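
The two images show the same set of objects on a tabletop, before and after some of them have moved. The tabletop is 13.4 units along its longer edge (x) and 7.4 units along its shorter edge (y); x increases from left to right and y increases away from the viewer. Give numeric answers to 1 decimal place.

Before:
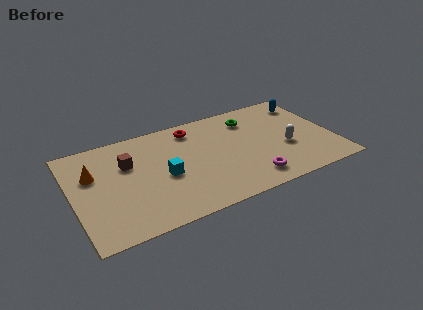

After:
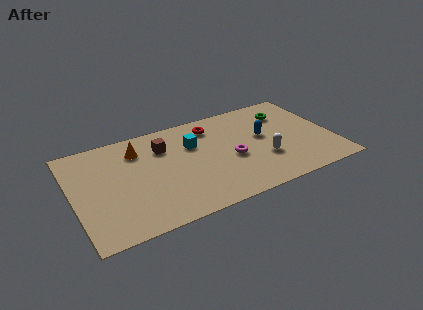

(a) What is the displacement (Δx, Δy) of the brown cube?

(1.9, 0.5)

The brown cube started near (2.9, 4.9) and ended near (4.8, 5.4).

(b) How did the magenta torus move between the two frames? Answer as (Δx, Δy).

(-0.7, 1.9)

The magenta torus was at about (8.8, 1.3) and moved to about (8.1, 3.2).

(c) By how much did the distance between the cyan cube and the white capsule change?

-2.1

The distance was about 6.3 in the first image and 4.2 in the second, so they moved 2.1 units closer together.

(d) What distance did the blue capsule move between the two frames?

3.2

From (12.5, 6.0) to (9.9, 4.2), the blue capsule covered √(2.6² + 1.8²) ≈ 3.2 units.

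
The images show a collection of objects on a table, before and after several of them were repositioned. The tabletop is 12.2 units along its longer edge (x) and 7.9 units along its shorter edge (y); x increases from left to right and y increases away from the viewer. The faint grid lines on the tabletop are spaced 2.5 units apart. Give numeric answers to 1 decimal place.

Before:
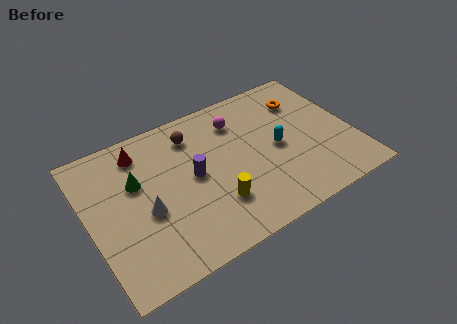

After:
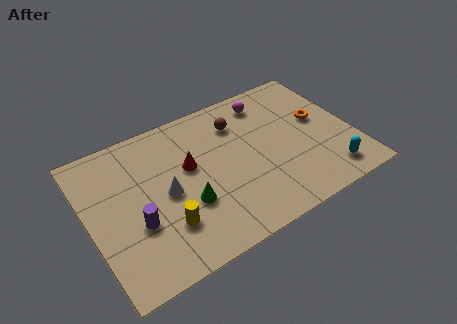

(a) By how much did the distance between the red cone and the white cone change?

-1.7

Before: roughly 3.2 units apart; after: 1.5. That's 1.7 units closer together.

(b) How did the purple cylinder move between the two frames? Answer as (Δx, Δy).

(-2.8, -1.2)

From the two frames, the purple cylinder sits at roughly (4.8, 4.1) before and (2.0, 2.9) after.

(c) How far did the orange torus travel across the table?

1.5

The orange torus was near (10.3, 5.9) before and (10.8, 4.5) after, so it travelled √(0.5² + 1.4²) ≈ 1.5 units.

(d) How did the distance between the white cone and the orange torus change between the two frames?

-0.9

Before: roughly 8.2 units apart; after: 7.3. That's 0.9 units closer together.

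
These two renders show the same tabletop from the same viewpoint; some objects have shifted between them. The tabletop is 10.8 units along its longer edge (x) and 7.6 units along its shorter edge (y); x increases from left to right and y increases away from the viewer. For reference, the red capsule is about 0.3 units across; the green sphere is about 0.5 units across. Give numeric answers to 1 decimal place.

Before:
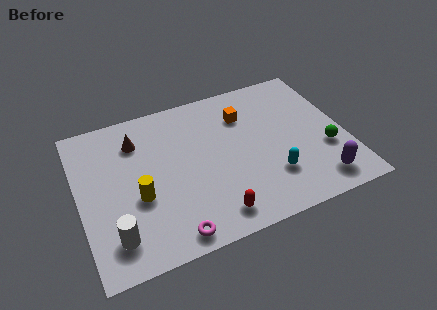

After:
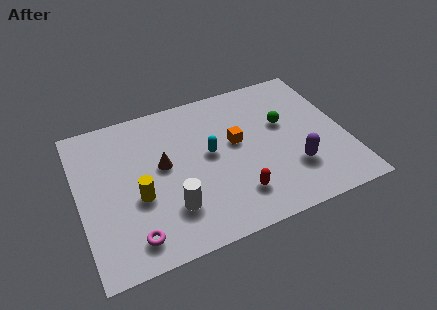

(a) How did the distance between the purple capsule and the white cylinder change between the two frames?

-3.2

They were about 8.2 units apart before and 5.0 after — 3.2 units closer together.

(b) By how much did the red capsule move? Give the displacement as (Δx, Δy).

(1.0, 0.6)

The red capsule was at about (5.1, 1.1) and moved to about (6.1, 1.7).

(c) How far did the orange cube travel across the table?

1.4

The orange cube was near (6.9, 5.6) before and (6.4, 4.3) after, so it travelled √(0.5² + 1.3²) ≈ 1.4 units.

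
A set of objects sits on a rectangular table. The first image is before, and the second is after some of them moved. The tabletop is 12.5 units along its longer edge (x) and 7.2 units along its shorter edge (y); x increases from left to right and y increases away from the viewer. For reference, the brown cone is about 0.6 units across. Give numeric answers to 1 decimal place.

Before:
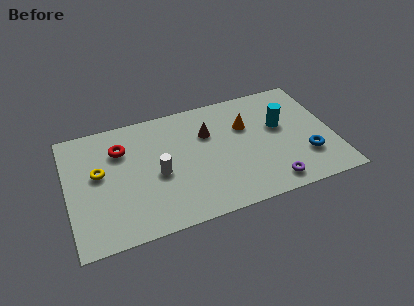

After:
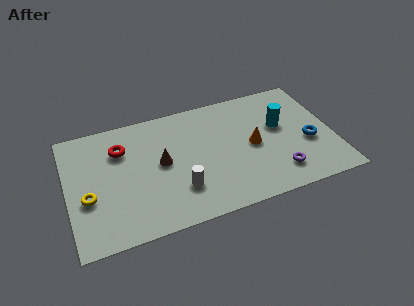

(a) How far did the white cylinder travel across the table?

1.5

The white cylinder was near (4.2, 3.2) before and (5.1, 2.0) after, so it travelled √(0.9² + 1.2²) ≈ 1.5 units.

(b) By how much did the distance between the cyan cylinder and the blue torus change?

-0.6

They were about 2.4 units apart before and 1.8 after — 0.6 units closer together.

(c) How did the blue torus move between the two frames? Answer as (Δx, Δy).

(0.2, 0.8)

The blue torus was at about (11.1, 2.1) and moved to about (11.3, 2.9).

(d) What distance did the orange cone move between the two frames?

1.3

The orange cone was near (8.5, 4.8) before and (8.7, 3.5) after, so it travelled √(0.2² + 1.3²) ≈ 1.3 units.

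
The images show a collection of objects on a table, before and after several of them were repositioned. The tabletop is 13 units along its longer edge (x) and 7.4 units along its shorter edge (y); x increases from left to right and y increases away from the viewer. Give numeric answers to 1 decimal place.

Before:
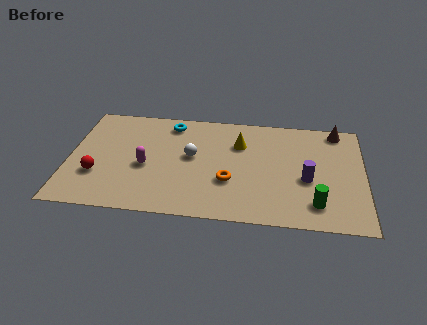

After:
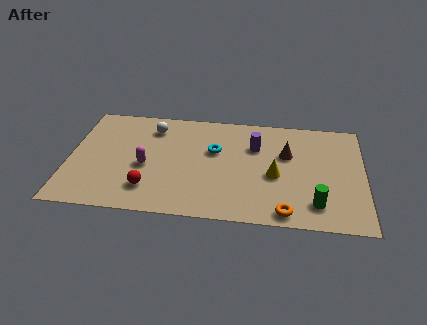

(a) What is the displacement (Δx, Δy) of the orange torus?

(2.5, -1.8)

From the two frames, the orange torus sits at roughly (7.1, 2.6) before and (9.6, 0.8) after.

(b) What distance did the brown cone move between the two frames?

2.9

The brown cone was near (11.8, 6.6) before and (9.6, 4.7) after, so it travelled √(2.2² + 1.9²) ≈ 2.9 units.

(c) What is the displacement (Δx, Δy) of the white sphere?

(-1.8, 1.8)

From the two frames, the white sphere sits at roughly (5.4, 4.1) before and (3.6, 5.9) after.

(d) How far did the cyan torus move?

2.6

From (4.4, 6.3) to (6.4, 4.6), the cyan torus covered √(2.0² + 1.7²) ≈ 2.6 units.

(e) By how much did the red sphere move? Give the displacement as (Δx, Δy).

(2.3, -0.7)

The red sphere was at about (1.3, 2.4) and moved to about (3.6, 1.7).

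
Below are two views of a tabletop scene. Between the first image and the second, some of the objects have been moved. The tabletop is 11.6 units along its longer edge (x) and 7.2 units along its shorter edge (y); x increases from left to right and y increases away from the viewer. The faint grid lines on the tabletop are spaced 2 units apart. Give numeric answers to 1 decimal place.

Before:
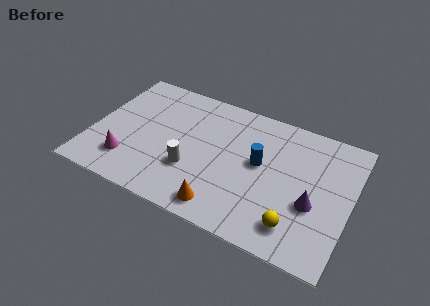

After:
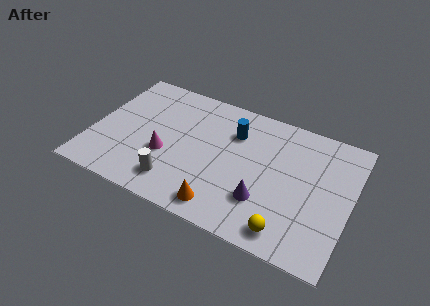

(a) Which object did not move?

the orange cone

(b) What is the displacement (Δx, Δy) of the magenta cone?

(1.6, 1.0)

From the two frames, the magenta cone sits at roughly (1.8, 1.7) before and (3.4, 2.7) after.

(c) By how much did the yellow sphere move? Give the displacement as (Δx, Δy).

(-0.3, -0.4)

The yellow sphere started near (9.4, 1.4) and ended near (9.1, 1.0).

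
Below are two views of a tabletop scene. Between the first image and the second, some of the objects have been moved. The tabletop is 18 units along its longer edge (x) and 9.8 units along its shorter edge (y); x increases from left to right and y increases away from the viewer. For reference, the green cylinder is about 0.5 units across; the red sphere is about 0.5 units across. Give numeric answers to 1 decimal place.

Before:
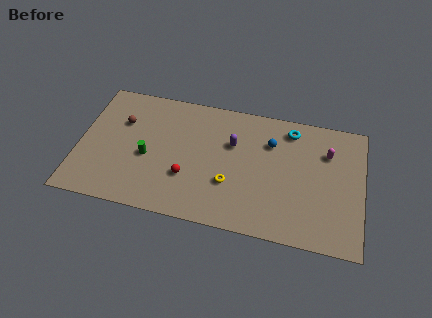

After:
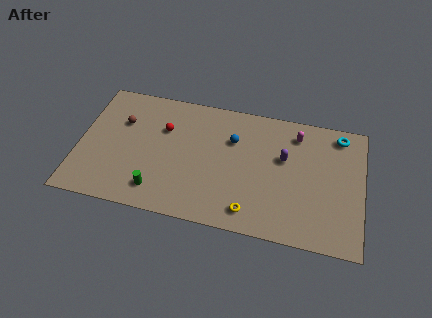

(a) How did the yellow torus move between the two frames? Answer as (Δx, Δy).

(1.4, -1.8)

From the two frames, the yellow torus sits at roughly (9.7, 3.3) before and (11.1, 1.5) after.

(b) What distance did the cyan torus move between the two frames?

3.1

From (13.3, 8.3) to (16.4, 8.5), the cyan torus covered √(3.1² + 0.2²) ≈ 3.1 units.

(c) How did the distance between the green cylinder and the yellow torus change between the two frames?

+0.5

The distance was about 5.4 in the first image and 5.9 in the second, so they moved 0.5 units further apart.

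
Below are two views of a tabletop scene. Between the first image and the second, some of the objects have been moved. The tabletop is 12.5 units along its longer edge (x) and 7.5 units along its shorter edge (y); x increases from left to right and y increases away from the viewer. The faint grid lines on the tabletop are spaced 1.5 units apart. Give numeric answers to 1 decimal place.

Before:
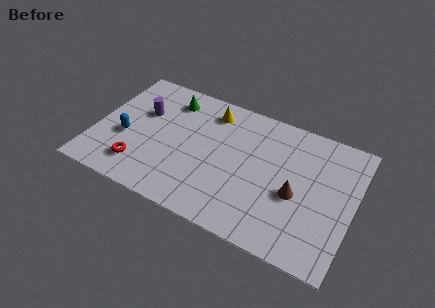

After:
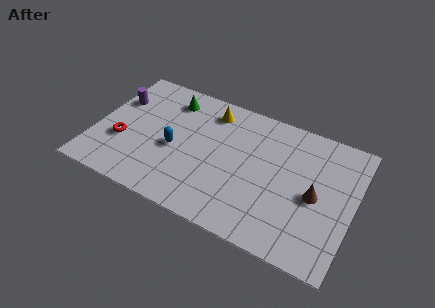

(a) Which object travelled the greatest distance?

the blue capsule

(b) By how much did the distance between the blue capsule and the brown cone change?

-1.5

They were about 8.3 units apart before and 6.8 after — 1.5 units closer together.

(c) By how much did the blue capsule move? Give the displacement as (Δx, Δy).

(2.4, 0.3)

The blue capsule was at about (1.5, 3.0) and moved to about (3.9, 3.3).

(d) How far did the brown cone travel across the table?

0.9

The brown cone moved from about (9.8, 3.2) to (10.7, 3.5), a distance of √(0.9² + 0.3²) ≈ 0.9.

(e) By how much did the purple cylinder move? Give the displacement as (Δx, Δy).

(-1.3, 0.3)

The purple cylinder was at about (2.1, 4.8) and moved to about (0.8, 5.1).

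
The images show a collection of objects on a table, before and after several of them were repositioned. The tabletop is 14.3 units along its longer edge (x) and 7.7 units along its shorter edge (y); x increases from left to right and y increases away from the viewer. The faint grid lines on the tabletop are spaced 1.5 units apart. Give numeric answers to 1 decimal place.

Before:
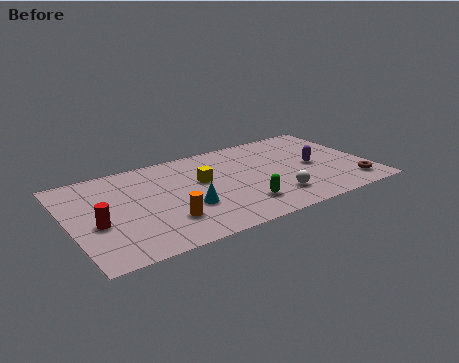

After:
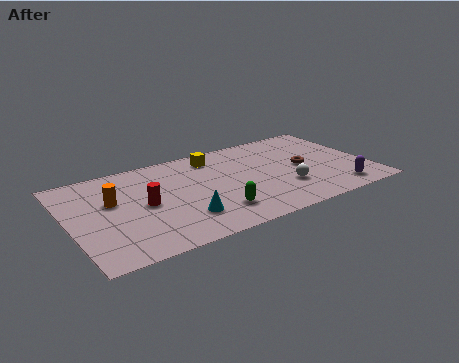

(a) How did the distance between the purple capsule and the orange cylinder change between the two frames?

+3.4

They were about 7.6 units apart before and 11.0 after — 3.4 units further apart.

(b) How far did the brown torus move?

3.1

The brown torus moved from about (13.2, 1.4) to (11.2, 3.8), a distance of √(2.0² + 2.4²) ≈ 3.1.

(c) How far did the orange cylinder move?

3.4

The orange cylinder was near (4.3, 2.1) before and (2.1, 4.7) after, so it travelled √(2.2² + 2.6²) ≈ 3.4 units.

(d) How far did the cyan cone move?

0.8

The cyan cone was near (5.4, 2.7) before and (5.1, 2.0) after, so it travelled √(0.3² + 0.7²) ≈ 0.8 units.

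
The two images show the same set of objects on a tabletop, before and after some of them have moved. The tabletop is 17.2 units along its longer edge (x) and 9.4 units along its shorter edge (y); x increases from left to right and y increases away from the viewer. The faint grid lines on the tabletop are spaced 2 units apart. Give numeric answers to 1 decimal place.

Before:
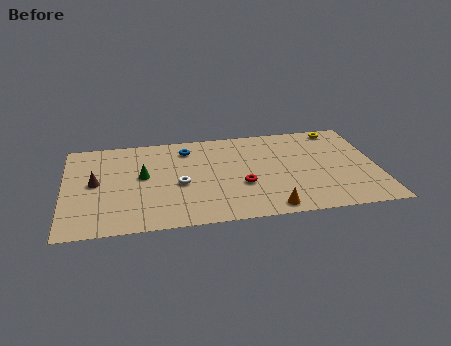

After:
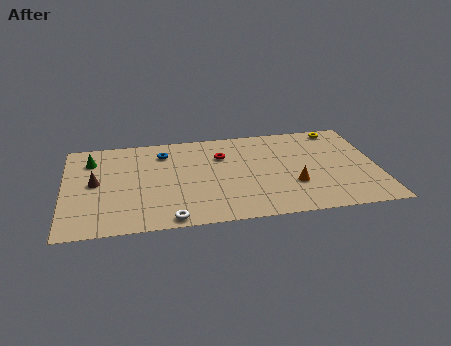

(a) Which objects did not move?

the yellow torus and the brown cone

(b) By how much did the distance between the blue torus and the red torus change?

-1.7

They were about 5.0 units apart before and 3.3 after — 1.7 units closer together.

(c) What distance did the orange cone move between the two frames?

2.5

The orange cone was near (11.1, 1.0) before and (12.5, 3.1) after, so it travelled √(1.4² + 2.1²) ≈ 2.5 units.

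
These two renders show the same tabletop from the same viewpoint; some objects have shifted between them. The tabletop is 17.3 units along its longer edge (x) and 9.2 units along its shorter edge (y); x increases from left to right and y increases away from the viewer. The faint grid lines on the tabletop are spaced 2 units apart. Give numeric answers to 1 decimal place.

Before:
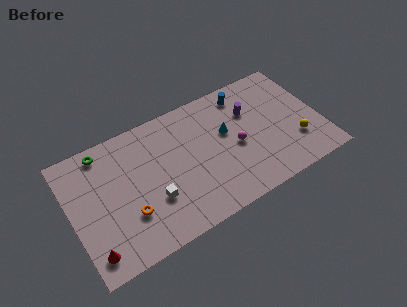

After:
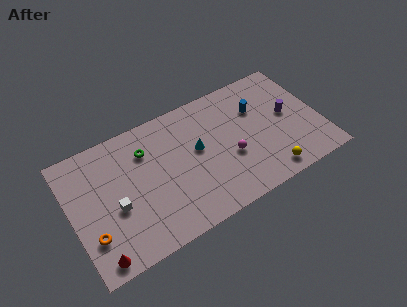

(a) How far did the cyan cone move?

2.1

From (10.9, 5.5) to (8.8, 5.2), the cyan cone covered √(2.1² + 0.3²) ≈ 2.1 units.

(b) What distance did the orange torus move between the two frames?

2.6

The orange torus was near (3.7, 2.9) before and (1.1, 2.6) after, so it travelled √(2.6² + 0.3²) ≈ 2.6 units.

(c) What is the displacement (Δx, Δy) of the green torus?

(2.8, -1.3)

From the two frames, the green torus sits at roughly (2.6, 8.1) before and (5.4, 6.8) after.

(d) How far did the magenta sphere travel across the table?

0.8

The magenta sphere moved from about (11.4, 4.2) to (10.9, 3.6), a distance of √(0.5² + 0.6²) ≈ 0.8.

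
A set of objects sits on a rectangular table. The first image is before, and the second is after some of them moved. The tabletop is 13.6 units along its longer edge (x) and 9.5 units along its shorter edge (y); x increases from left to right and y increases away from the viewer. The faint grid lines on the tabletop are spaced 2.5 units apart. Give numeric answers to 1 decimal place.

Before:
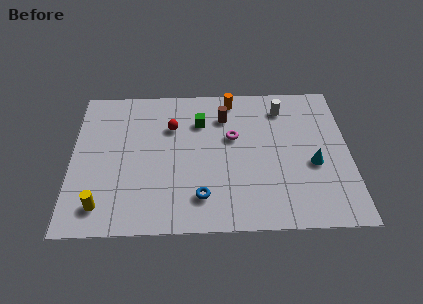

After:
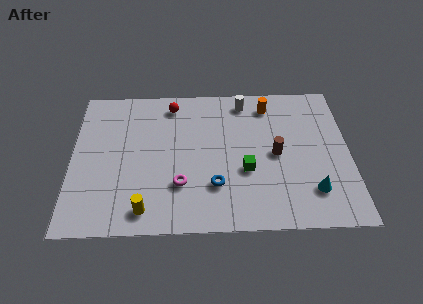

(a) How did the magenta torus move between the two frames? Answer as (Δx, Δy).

(-2.6, -3.0)

From the two frames, the magenta torus sits at roughly (7.9, 5.8) before and (5.3, 2.8) after.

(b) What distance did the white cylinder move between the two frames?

2.0

The white cylinder was near (10.4, 7.7) before and (8.5, 8.2) after, so it travelled √(1.9² + 0.5²) ≈ 2.0 units.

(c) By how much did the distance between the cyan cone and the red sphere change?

+1.6

Before: roughly 7.4 units apart; after: 9.0. That's 1.6 units further apart.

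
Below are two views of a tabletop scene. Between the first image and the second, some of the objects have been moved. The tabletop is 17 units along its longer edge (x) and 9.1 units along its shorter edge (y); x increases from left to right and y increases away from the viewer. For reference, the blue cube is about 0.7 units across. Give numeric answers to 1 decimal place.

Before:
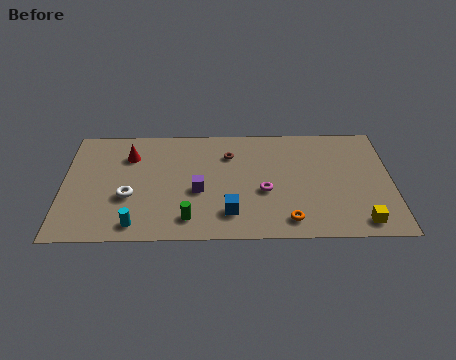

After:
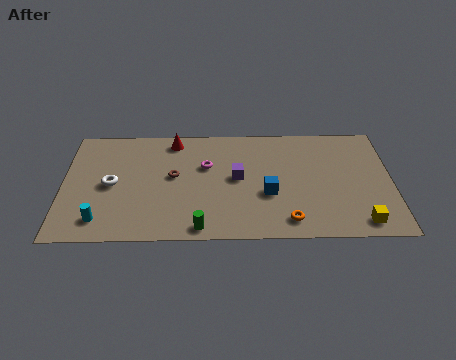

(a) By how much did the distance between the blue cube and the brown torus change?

+0.4

They were about 4.7 units apart before and 5.1 after — 0.4 units further apart.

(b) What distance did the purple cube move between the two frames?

2.2

From (7.0, 3.8) to (9.0, 4.8), the purple cube covered √(2.0² + 1.0²) ≈ 2.2 units.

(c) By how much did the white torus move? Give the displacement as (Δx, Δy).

(-0.9, 1.0)

The white torus was at about (3.4, 3.4) and moved to about (2.5, 4.4).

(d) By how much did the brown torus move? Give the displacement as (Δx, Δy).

(-2.9, -1.7)

From the two frames, the brown torus sits at roughly (8.6, 6.7) before and (5.7, 5.0) after.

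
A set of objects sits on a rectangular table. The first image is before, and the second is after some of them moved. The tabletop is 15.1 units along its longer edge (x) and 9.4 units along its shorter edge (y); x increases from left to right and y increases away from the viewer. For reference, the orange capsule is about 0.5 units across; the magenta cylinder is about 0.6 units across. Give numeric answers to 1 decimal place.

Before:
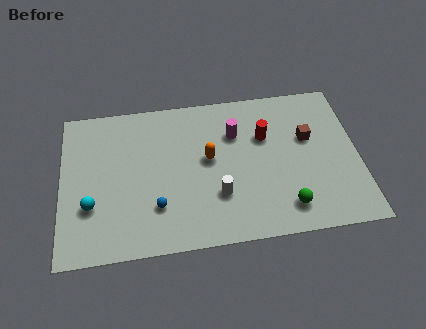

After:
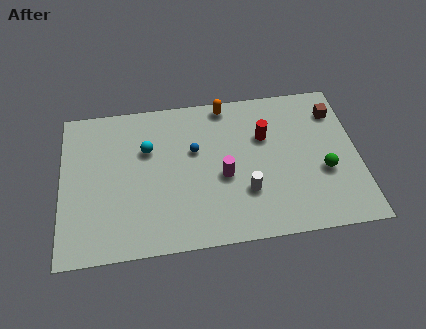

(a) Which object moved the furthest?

the cyan sphere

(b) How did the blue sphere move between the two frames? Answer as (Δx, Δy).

(2.0, 3.2)

The blue sphere started near (4.8, 2.6) and ended near (6.8, 5.8).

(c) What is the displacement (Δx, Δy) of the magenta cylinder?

(-0.7, -2.6)

The magenta cylinder started near (8.9, 6.6) and ended near (8.2, 4.0).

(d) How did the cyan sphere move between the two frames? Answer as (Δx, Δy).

(2.9, 3.1)

The cyan sphere started near (1.5, 3.1) and ended near (4.4, 6.2).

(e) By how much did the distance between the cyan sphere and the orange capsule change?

-1.7

They were about 6.4 units apart before and 4.7 after — 1.7 units closer together.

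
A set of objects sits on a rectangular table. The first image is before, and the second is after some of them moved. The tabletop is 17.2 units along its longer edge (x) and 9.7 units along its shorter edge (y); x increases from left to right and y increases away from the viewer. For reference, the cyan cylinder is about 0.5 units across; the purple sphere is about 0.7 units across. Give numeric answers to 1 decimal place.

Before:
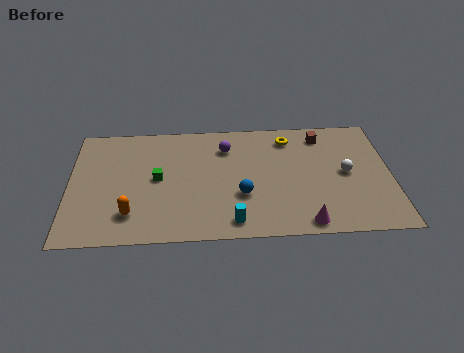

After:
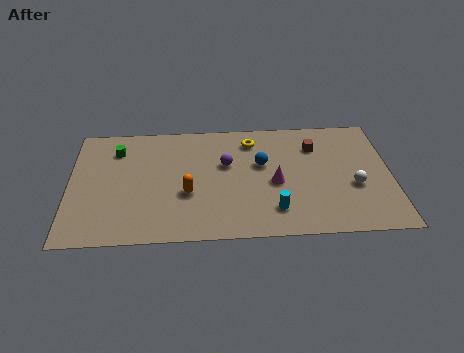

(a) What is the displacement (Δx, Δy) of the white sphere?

(0.4, -1.1)

The white sphere started near (14.8, 4.9) and ended near (15.2, 3.8).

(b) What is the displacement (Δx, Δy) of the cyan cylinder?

(2.2, 0.8)

The cyan cylinder was at about (8.7, 1.3) and moved to about (10.9, 2.1).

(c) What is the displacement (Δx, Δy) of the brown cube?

(-0.4, -0.9)

The brown cube started near (13.6, 8.1) and ended near (13.2, 7.2).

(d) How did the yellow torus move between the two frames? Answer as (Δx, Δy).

(-2.0, -0.1)

The yellow torus was at about (11.8, 8.0) and moved to about (9.8, 7.9).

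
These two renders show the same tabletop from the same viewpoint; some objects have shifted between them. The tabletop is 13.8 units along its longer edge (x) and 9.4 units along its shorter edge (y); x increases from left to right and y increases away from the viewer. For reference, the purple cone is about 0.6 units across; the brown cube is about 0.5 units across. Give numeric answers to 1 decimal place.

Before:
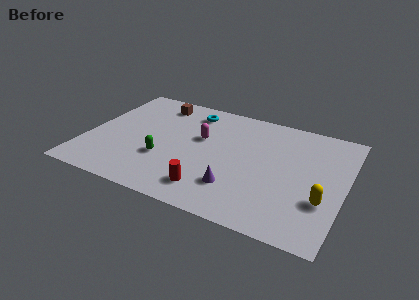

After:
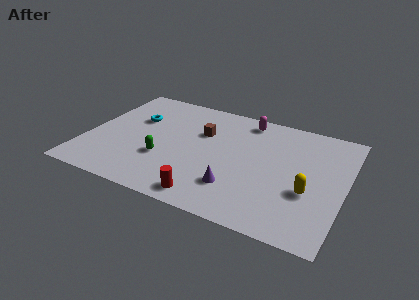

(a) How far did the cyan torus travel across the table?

3.3

The cyan torus was near (5.2, 7.8) before and (2.4, 6.1) after, so it travelled √(2.8² + 1.7²) ≈ 3.3 units.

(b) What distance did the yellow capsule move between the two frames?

0.9

From (12.8, 3.1) to (12.0, 3.5), the yellow capsule covered √(0.8² + 0.4²) ≈ 0.9 units.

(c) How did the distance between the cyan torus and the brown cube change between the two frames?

+1.7

The distance was about 1.9 in the first image and 3.6 in the second, so they moved 1.7 units further apart.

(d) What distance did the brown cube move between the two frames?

3.2

The brown cube was near (3.3, 7.9) before and (6.0, 6.2) after, so it travelled √(2.7² + 1.7²) ≈ 3.2 units.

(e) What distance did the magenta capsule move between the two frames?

3.3

From (6.0, 5.7) to (8.2, 8.2), the magenta capsule covered √(2.2² + 2.5²) ≈ 3.3 units.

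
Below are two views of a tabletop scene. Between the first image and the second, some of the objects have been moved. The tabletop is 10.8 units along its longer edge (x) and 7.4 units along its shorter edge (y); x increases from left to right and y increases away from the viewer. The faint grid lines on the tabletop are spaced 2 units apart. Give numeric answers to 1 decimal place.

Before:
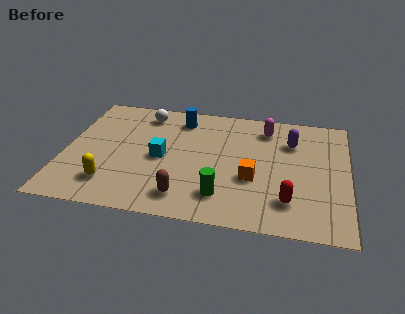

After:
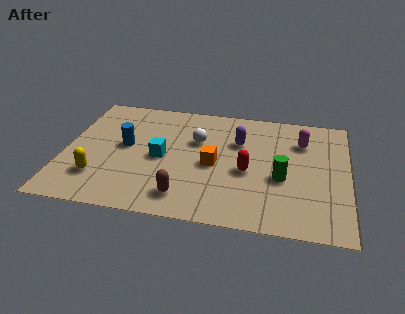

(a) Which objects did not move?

the cyan cube and the brown capsule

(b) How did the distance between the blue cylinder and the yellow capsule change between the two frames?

-2.8

Before: roughly 5.1 units apart; after: 2.3. That's 2.8 units closer together.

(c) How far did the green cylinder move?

2.6

The green cylinder moved from about (6.1, 1.6) to (8.3, 3.0), a distance of √(2.2² + 1.4²) ≈ 2.6.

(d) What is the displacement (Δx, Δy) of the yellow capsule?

(-0.5, 0.3)

The yellow capsule was at about (1.9, 1.6) and moved to about (1.4, 1.9).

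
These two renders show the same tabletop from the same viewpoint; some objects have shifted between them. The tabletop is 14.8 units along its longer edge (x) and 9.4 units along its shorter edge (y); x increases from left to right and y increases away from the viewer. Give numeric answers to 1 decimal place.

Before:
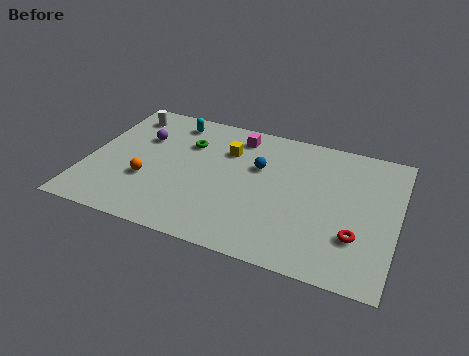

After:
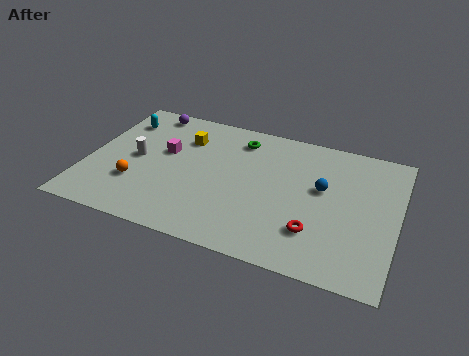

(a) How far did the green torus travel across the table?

2.6

The green torus moved from about (4.6, 6.6) to (7.0, 7.7), a distance of √(2.4² + 1.1²) ≈ 2.6.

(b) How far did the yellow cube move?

2.1

The yellow cube moved from about (6.5, 6.7) to (4.4, 6.9), a distance of √(2.1² + 0.2²) ≈ 2.1.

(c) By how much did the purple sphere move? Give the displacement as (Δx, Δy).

(0.0, 2.1)

From the two frames, the purple sphere sits at roughly (2.4, 6.3) before and (2.4, 8.4) after.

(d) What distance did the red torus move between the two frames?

1.9

From (13.0, 2.8) to (11.1, 2.5), the red torus covered √(1.9² + 0.3²) ≈ 1.9 units.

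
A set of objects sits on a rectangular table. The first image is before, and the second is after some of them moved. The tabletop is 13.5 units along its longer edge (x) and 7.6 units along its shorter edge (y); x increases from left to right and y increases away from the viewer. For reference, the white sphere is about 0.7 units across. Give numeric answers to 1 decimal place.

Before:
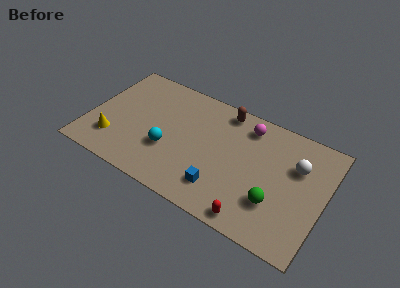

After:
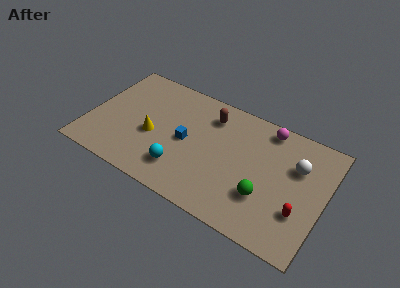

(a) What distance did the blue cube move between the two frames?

3.0

From (7.9, 1.7) to (5.6, 3.7), the blue cube covered √(2.3² + 2.0²) ≈ 3.0 units.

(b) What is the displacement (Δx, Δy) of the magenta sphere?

(1.1, 0.4)

From the two frames, the magenta sphere sits at roughly (8.8, 6.3) before and (9.9, 6.7) after.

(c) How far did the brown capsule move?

1.0

From (7.4, 6.7) to (6.7, 6.0), the brown capsule covered √(0.7² + 0.7²) ≈ 1.0 units.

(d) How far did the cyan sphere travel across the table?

1.3

From (4.7, 2.7) to (5.6, 1.8), the cyan sphere covered √(0.9² + 0.9²) ≈ 1.3 units.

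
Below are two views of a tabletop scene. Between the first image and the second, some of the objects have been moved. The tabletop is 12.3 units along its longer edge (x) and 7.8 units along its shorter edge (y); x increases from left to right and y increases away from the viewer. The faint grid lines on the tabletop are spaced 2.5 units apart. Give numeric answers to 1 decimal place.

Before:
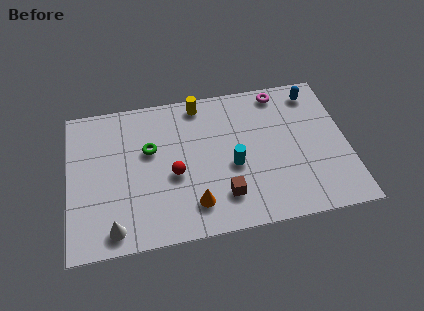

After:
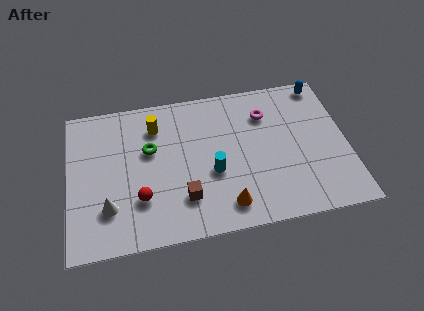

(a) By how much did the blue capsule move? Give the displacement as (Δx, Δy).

(0.4, 0.4)

From the two frames, the blue capsule sits at roughly (11.0, 6.6) before and (11.4, 7.0) after.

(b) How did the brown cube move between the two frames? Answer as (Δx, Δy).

(-1.7, 0.2)

The brown cube started near (6.7, 1.8) and ended near (5.0, 2.0).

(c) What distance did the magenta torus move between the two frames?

1.3

The magenta torus was near (9.5, 6.9) before and (8.8, 5.8) after, so it travelled √(0.7² + 1.1²) ≈ 1.3 units.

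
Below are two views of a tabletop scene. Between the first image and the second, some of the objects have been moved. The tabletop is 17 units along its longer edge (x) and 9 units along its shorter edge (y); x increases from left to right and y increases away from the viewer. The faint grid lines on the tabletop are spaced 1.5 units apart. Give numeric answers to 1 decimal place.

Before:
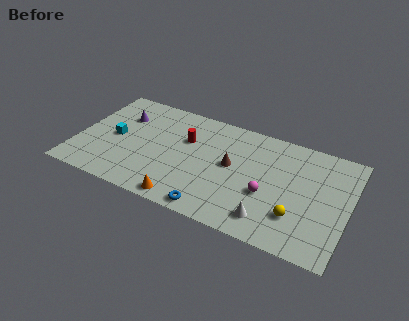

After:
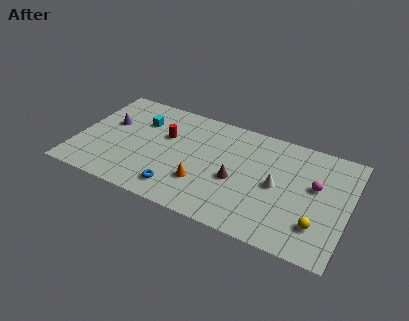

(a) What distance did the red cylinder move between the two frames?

1.3

The red cylinder moved from about (6.7, 5.9) to (5.4, 5.7), a distance of √(1.3² + 0.2²) ≈ 1.3.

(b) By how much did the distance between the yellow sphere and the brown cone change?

+0.5

Before: roughly 4.9 units apart; after: 5.4. That's 0.5 units further apart.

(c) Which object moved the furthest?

the magenta sphere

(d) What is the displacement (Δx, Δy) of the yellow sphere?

(1.3, -0.2)

From the two frames, the yellow sphere sits at roughly (14.0, 2.5) before and (15.3, 2.3) after.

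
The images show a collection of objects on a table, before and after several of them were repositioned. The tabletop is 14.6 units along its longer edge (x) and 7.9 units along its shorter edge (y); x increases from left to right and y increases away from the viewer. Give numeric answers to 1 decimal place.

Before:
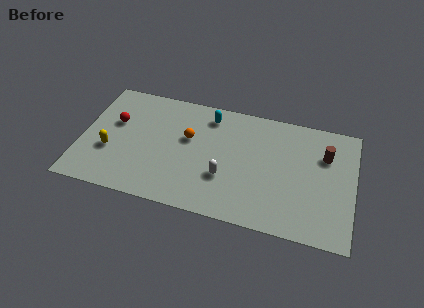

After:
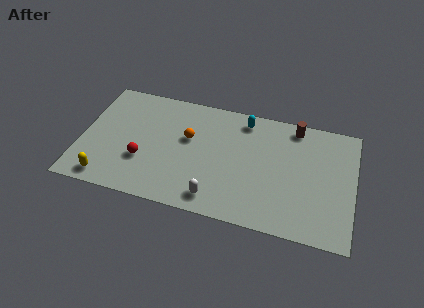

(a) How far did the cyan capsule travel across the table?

1.9

From (6.7, 6.6) to (8.6, 6.8), the cyan capsule covered √(1.9² + 0.2²) ≈ 1.9 units.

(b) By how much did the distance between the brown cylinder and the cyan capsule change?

-3.7

The distance was about 6.4 in the first image and 2.7 in the second, so they moved 3.7 units closer together.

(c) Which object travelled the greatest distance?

the red sphere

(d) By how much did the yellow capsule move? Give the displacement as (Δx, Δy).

(0.0, -1.9)

The yellow capsule started near (1.6, 2.9) and ended near (1.6, 1.0).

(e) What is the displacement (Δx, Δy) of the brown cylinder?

(-1.7, 1.5)

From the two frames, the brown cylinder sits at roughly (13.0, 5.5) before and (11.3, 7.0) after.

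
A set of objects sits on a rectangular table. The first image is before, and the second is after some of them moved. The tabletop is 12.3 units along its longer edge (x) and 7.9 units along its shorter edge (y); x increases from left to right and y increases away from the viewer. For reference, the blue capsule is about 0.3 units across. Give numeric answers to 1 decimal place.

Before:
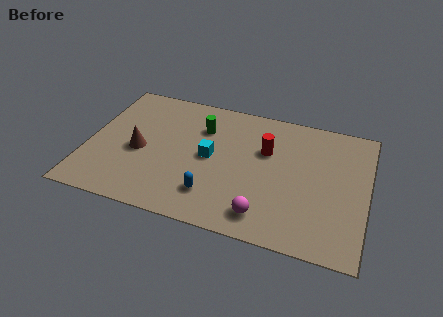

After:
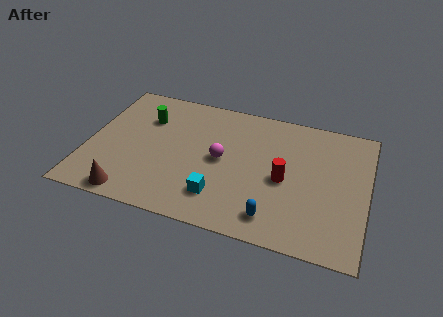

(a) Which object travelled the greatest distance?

the magenta sphere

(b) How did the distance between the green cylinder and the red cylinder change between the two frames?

+3.6

The distance was about 3.0 in the first image and 6.6 in the second, so they moved 3.6 units further apart.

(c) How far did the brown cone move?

2.7

The brown cone moved from about (2.3, 3.5) to (2.2, 0.8), a distance of √(0.1² + 2.7²) ≈ 2.7.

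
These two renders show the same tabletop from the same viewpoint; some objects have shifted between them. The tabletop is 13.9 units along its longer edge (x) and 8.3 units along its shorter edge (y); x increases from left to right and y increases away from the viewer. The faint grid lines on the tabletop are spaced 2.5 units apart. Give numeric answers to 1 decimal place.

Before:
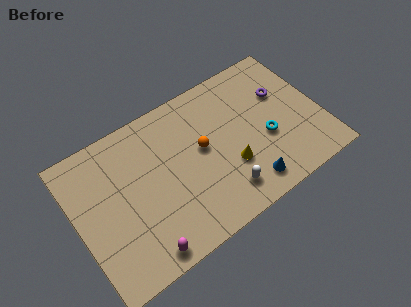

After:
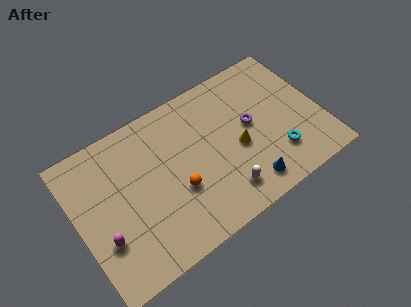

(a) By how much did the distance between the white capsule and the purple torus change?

-2.0

Before: roughly 5.6 units apart; after: 3.6. That's 2.0 units closer together.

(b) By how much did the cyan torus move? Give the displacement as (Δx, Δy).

(0.4, -1.2)

The cyan torus started near (10.7, 3.3) and ended near (11.1, 2.1).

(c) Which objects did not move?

the blue cone and the white capsule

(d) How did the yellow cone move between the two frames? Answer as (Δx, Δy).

(0.6, 0.8)

From the two frames, the yellow cone sits at roughly (8.5, 2.8) before and (9.1, 3.6) after.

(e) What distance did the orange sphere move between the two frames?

2.3

The orange sphere moved from about (7.2, 4.6) to (5.5, 3.1), a distance of √(1.7² + 1.5²) ≈ 2.3.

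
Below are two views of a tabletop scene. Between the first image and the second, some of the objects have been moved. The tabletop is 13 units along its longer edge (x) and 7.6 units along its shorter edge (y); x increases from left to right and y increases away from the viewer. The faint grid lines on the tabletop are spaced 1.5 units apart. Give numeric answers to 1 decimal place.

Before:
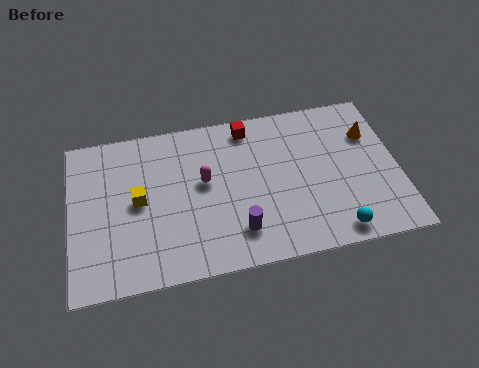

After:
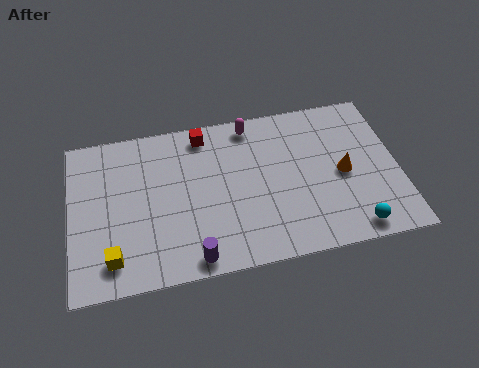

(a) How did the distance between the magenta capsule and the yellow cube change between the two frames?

+5.2

The distance was about 2.6 in the first image and 7.8 in the second, so they moved 5.2 units further apart.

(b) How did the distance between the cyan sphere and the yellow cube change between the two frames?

+1.2

They were about 8.2 units apart before and 9.4 after — 1.2 units further apart.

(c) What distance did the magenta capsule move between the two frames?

3.1

The magenta capsule was near (5.3, 4.3) before and (7.3, 6.7) after, so it travelled √(2.0² + 2.4²) ≈ 3.1 units.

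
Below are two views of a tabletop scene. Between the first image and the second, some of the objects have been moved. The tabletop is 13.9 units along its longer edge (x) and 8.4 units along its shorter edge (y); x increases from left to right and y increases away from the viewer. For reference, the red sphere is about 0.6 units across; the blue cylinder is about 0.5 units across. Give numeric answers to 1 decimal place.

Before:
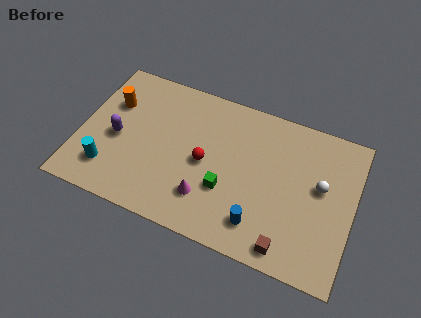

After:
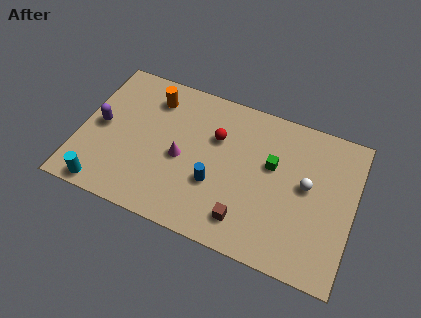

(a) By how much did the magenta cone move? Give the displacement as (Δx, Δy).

(-1.5, 1.7)

The magenta cone was at about (6.7, 2.1) and moved to about (5.2, 3.8).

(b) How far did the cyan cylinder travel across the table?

1.1

The cyan cylinder was near (1.7, 1.9) before and (1.6, 0.8) after, so it travelled √(0.1² + 1.1²) ≈ 1.1 units.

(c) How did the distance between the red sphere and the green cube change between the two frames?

+1.3

They were about 1.6 units apart before and 2.9 after — 1.3 units further apart.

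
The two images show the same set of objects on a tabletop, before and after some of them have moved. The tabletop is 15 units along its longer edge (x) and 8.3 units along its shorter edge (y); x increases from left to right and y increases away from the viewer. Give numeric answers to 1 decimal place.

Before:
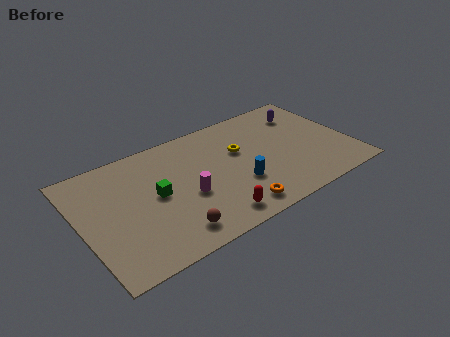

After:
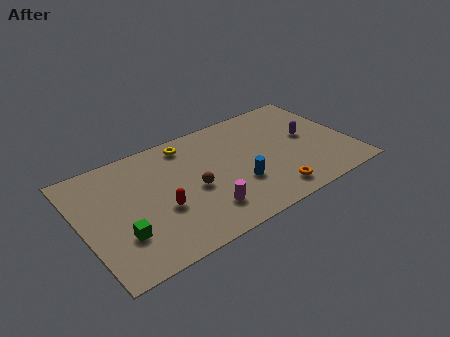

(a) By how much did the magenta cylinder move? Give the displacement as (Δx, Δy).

(0.7, -1.5)

The magenta cylinder started near (5.7, 3.4) and ended near (6.4, 1.9).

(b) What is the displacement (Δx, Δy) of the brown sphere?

(1.6, 2.3)

From the two frames, the brown sphere sits at roughly (4.5, 1.4) before and (6.1, 3.7) after.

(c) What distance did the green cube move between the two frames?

2.8

The green cube moved from about (4.1, 4.3) to (1.9, 2.5), a distance of √(2.2² + 1.8²) ≈ 2.8.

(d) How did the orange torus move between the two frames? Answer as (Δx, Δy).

(2.1, 0.1)

The orange torus was at about (8.0, 1.2) and moved to about (10.1, 1.3).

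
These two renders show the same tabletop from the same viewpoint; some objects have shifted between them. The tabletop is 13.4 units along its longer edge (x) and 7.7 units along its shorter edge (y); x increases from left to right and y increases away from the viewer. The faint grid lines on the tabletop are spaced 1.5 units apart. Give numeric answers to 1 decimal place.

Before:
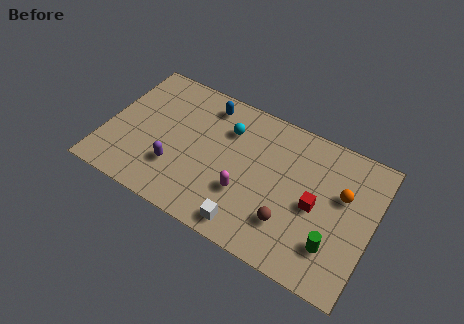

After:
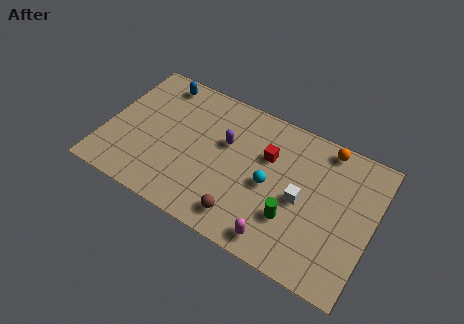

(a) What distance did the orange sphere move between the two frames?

2.4

The orange sphere moved from about (11.8, 4.8) to (10.7, 6.9), a distance of √(1.1² + 2.1²) ≈ 2.4.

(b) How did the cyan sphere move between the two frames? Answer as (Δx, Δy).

(2.4, -2.0)

The cyan sphere started near (5.9, 5.6) and ended near (8.3, 3.6).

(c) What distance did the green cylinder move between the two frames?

2.1

From (11.7, 2.0) to (9.6, 2.4), the green cylinder covered √(2.1² + 0.4²) ≈ 2.1 units.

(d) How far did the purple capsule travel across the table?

3.3

The purple capsule moved from about (3.7, 2.3) to (5.9, 4.8), a distance of √(2.2² + 2.5²) ≈ 3.3.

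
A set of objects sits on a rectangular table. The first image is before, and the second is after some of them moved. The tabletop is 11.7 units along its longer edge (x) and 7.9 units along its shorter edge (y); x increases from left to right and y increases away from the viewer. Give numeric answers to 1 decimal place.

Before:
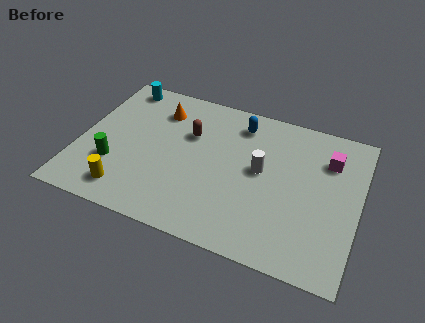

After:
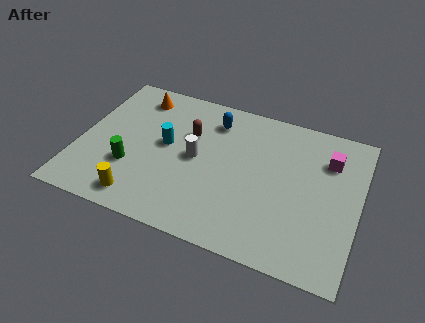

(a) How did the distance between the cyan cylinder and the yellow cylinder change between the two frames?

-2.5

They were about 5.8 units apart before and 3.3 after — 2.5 units closer together.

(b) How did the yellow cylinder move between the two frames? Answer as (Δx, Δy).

(0.6, -0.2)

The yellow cylinder started near (2.3, 1.3) and ended near (2.9, 1.1).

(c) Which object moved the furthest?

the cyan cylinder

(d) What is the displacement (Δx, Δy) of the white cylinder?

(-2.7, -0.3)

The white cylinder started near (7.6, 4.3) and ended near (4.9, 4.0).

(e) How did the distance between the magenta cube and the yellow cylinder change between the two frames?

-0.4

Before: roughly 9.2 units apart; after: 8.8. That's 0.4 units closer together.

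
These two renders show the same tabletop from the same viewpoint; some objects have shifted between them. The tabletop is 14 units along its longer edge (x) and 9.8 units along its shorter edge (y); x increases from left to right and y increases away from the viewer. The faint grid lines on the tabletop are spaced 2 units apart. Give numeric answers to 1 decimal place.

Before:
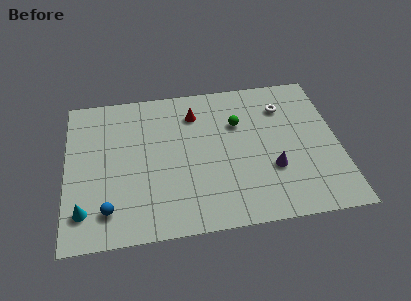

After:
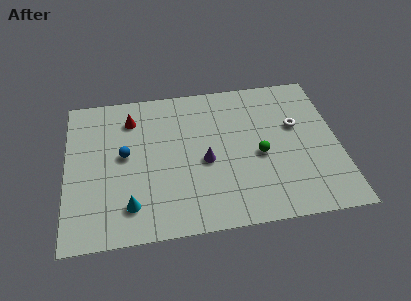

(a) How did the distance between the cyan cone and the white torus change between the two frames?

-2.1

They were about 11.7 units apart before and 9.6 after — 2.1 units closer together.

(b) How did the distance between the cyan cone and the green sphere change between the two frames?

-2.1

The distance was about 9.2 in the first image and 7.1 in the second, so they moved 2.1 units closer together.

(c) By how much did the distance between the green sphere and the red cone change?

+4.9

Before: roughly 2.4 units apart; after: 7.3. That's 4.9 units further apart.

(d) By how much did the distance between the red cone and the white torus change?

+4.1

Before: roughly 4.6 units apart; after: 8.7. That's 4.1 units further apart.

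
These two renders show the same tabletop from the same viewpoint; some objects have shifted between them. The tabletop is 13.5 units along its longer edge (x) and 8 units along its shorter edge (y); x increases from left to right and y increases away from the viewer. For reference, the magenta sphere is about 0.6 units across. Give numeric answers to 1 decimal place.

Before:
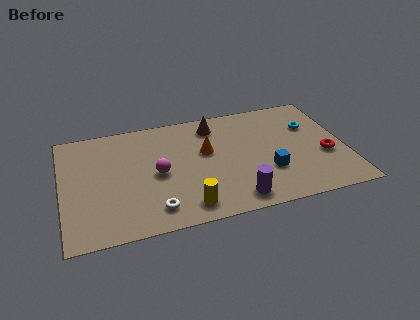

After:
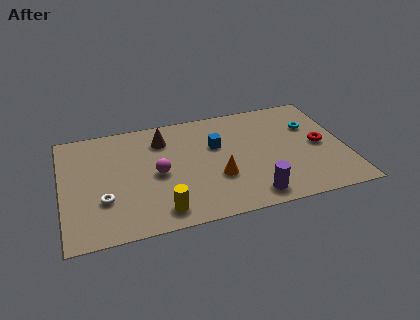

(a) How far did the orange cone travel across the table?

2.0

From (6.9, 4.8) to (7.3, 2.8), the orange cone covered √(0.4² + 2.0²) ≈ 2.0 units.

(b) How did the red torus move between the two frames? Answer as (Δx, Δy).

(-0.2, 0.8)

From the two frames, the red torus sits at roughly (12.5, 3.1) before and (12.3, 3.9) after.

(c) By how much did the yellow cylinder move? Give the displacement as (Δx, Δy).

(-1.2, 0.0)

From the two frames, the yellow cylinder sits at roughly (5.7, 1.2) before and (4.5, 1.2) after.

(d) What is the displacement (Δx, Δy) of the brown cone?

(-2.5, -0.4)

The brown cone started near (7.4, 6.6) and ended near (4.9, 6.2).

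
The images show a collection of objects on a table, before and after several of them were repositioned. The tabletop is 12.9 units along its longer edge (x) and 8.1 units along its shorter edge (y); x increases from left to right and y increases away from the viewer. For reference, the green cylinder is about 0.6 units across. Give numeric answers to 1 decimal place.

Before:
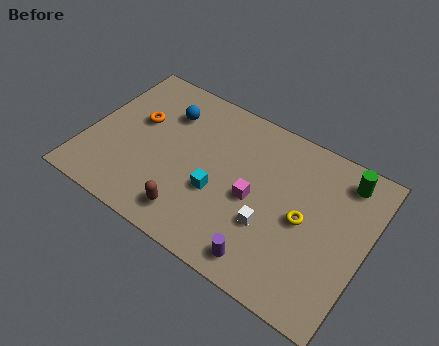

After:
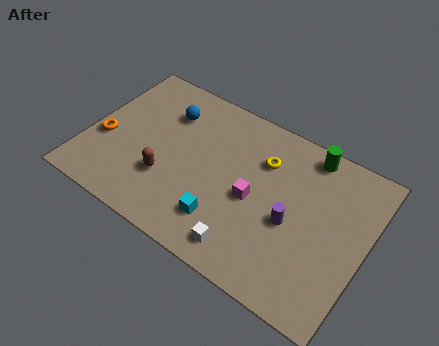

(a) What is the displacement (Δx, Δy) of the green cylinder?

(-1.7, 0.4)

The green cylinder was at about (11.5, 6.8) and moved to about (9.8, 7.2).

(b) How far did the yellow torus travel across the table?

2.9

The yellow torus moved from about (10.1, 3.9) to (7.9, 5.8), a distance of √(2.2² + 1.9²) ≈ 2.9.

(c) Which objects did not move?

the magenta cube and the blue sphere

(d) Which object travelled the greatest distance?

the yellow torus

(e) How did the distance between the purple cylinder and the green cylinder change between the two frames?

-2.6

They were about 6.3 units apart before and 3.7 after — 2.6 units closer together.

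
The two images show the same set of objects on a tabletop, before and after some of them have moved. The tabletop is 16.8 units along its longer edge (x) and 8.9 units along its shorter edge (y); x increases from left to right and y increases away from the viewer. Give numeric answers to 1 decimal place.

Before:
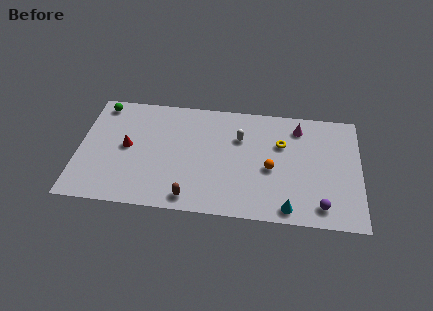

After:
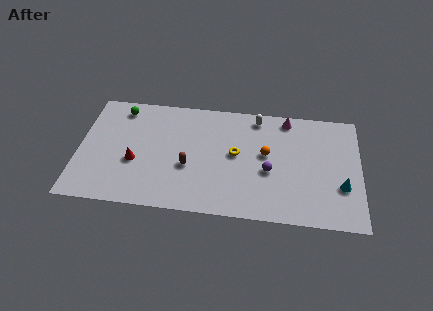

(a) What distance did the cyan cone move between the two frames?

3.7

The cyan cone was near (12.6, 1.0) before and (15.7, 3.0) after, so it travelled √(3.1² + 2.0²) ≈ 3.7 units.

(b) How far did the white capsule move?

2.0

From (9.6, 6.1) to (10.6, 7.8), the white capsule covered √(1.0² + 1.7²) ≈ 2.0 units.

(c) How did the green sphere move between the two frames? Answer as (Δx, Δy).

(1.2, -0.2)

From the two frames, the green sphere sits at roughly (1.2, 7.8) before and (2.4, 7.6) after.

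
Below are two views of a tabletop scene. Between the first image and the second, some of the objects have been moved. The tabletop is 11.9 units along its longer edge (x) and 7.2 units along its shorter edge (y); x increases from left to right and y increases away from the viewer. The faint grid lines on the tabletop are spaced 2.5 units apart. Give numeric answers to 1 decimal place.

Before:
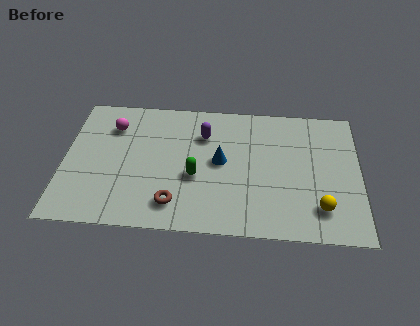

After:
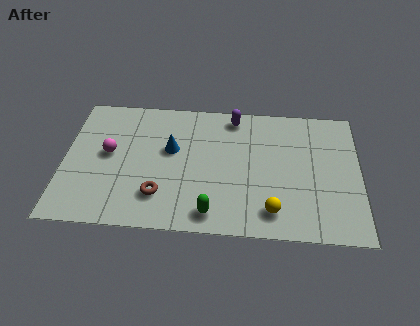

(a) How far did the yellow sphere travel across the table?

1.9

From (10.3, 1.6) to (8.4, 1.3), the yellow sphere covered √(1.9² + 0.3²) ≈ 1.9 units.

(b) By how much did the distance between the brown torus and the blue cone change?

-0.5

They were about 3.0 units apart before and 2.5 after — 0.5 units closer together.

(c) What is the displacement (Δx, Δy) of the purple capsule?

(1.2, 1.1)

The purple capsule was at about (5.6, 5.2) and moved to about (6.8, 6.3).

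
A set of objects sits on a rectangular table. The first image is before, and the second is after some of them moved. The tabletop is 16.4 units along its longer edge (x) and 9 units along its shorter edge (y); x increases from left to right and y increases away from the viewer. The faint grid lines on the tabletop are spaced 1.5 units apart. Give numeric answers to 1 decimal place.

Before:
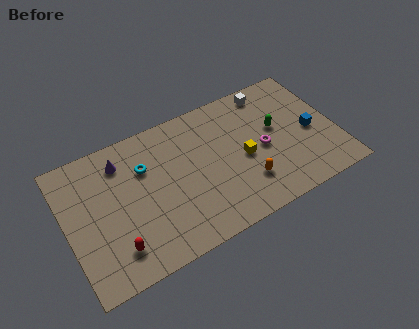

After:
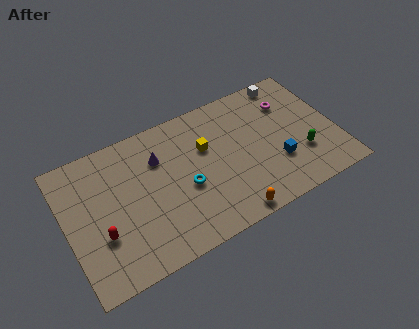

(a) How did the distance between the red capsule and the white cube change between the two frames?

+1.3

They were about 11.9 units apart before and 13.2 after — 1.3 units further apart.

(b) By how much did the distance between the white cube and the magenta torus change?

-2.3

The distance was about 3.8 in the first image and 1.5 in the second, so they moved 2.3 units closer together.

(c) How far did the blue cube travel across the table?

2.6

The blue cube was near (14.9, 4.1) before and (12.6, 2.9) after, so it travelled √(2.3² + 1.2²) ≈ 2.6 units.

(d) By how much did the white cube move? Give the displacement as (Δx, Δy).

(1.2, 0.2)

The white cube started near (12.9, 7.9) and ended near (14.1, 8.1).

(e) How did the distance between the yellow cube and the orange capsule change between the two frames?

+3.3

The distance was about 1.7 in the first image and 5.0 in the second, so they moved 3.3 units further apart.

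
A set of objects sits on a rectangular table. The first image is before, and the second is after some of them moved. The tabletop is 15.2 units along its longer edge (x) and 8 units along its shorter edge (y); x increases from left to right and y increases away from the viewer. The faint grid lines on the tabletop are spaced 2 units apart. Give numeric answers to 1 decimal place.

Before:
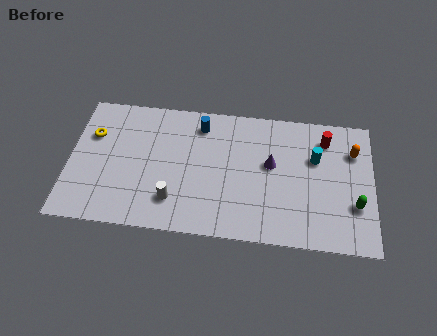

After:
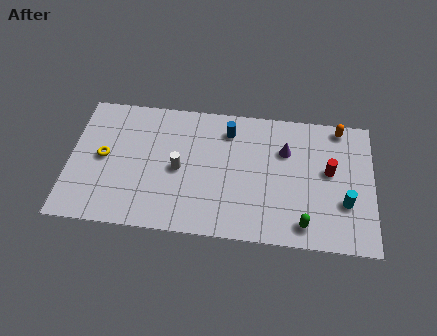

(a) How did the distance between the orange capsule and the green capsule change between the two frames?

+3.0

Before: roughly 3.2 units apart; after: 6.2. That's 3.0 units further apart.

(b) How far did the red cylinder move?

1.9

The red cylinder was near (12.8, 6.4) before and (13.0, 4.5) after, so it travelled √(0.2² + 1.9²) ≈ 1.9 units.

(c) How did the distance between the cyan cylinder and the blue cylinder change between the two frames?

+1.0

The distance was about 6.0 in the first image and 7.0 in the second, so they moved 1.0 units further apart.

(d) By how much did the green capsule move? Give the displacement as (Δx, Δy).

(-2.5, -1.4)

The green capsule started near (14.3, 2.6) and ended near (11.8, 1.2).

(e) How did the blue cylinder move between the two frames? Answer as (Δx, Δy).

(1.4, -0.2)

The blue cylinder started near (6.5, 6.6) and ended near (7.9, 6.4).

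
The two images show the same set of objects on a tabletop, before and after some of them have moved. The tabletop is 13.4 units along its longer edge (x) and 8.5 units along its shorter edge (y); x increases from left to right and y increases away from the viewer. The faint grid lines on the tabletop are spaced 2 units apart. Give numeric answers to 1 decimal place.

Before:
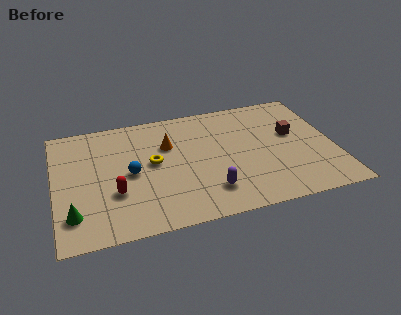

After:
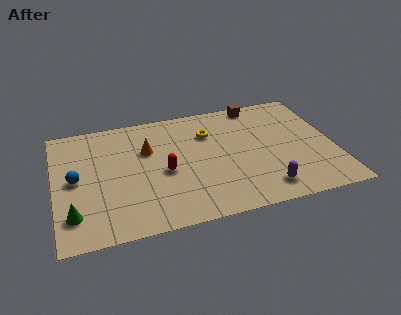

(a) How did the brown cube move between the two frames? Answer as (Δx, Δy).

(-1.5, 2.7)

The brown cube was at about (11.5, 5.0) and moved to about (10.0, 7.7).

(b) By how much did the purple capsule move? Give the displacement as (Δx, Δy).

(2.6, -0.5)

The purple capsule was at about (7.2, 1.9) and moved to about (9.8, 1.4).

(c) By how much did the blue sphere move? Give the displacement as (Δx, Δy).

(-2.6, 0.2)

From the two frames, the blue sphere sits at roughly (3.6, 4.1) before and (1.0, 4.3) after.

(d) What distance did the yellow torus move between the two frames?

3.2

The yellow torus moved from about (4.7, 4.6) to (7.5, 6.1), a distance of √(2.8² + 1.5²) ≈ 3.2.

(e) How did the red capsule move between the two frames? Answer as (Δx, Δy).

(2.4, 0.9)

The red capsule was at about (2.8, 2.9) and moved to about (5.2, 3.8).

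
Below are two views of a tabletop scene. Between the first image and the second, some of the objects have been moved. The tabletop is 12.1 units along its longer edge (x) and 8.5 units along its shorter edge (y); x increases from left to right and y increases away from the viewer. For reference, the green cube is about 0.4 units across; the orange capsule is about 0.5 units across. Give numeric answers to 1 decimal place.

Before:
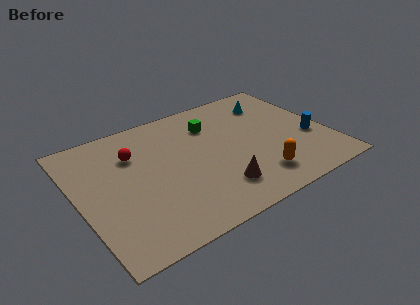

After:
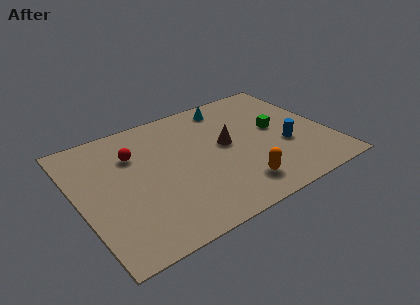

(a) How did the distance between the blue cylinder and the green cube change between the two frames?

-4.0

They were about 5.4 units apart before and 1.4 after — 4.0 units closer together.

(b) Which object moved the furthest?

the green cube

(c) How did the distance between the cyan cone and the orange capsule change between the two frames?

+0.5

The distance was about 5.2 in the first image and 5.7 in the second, so they moved 0.5 units further apart.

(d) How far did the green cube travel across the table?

3.4

The green cube moved from about (6.8, 6.3) to (9.7, 4.6), a distance of √(2.9² + 1.7²) ≈ 3.4.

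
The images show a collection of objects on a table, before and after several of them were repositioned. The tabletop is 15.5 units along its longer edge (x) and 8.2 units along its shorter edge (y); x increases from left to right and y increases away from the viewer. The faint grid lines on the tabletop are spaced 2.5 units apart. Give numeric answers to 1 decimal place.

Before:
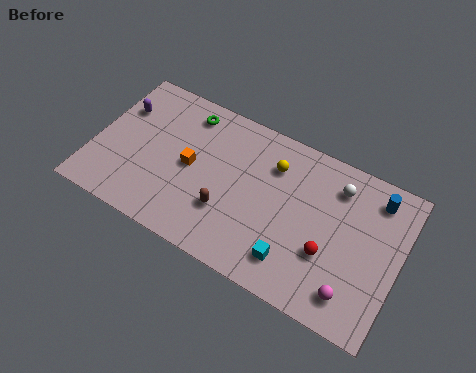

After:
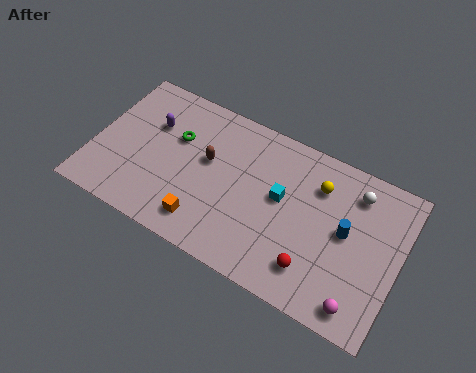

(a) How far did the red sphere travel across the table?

1.3

The red sphere moved from about (12.1, 2.9) to (11.5, 1.8), a distance of √(0.6² + 1.1²) ≈ 1.3.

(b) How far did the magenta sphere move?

0.6

The magenta sphere moved from about (13.5, 1.5) to (13.9, 1.1), a distance of √(0.4² + 0.4²) ≈ 0.6.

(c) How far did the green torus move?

1.6

From (4.3, 6.9) to (4.0, 5.3), the green torus covered √(0.3² + 1.6²) ≈ 1.6 units.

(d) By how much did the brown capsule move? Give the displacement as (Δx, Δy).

(-1.3, 2.2)

The brown capsule was at about (7.0, 2.6) and moved to about (5.7, 4.8).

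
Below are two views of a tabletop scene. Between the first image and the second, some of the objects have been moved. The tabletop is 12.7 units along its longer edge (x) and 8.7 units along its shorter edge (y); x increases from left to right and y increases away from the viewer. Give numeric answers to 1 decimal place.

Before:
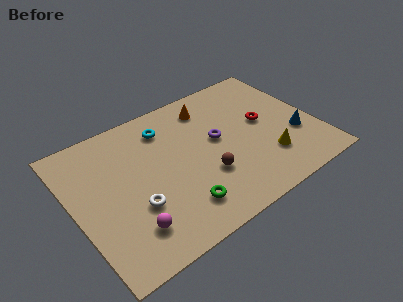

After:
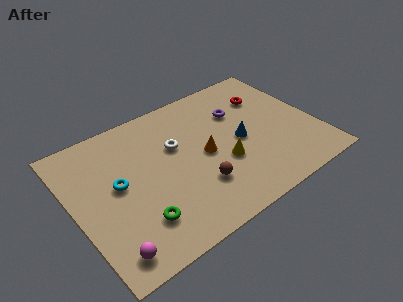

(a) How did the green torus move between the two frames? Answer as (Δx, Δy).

(-2.1, 0.3)

The green torus started near (5.0, 1.8) and ended near (2.9, 2.1).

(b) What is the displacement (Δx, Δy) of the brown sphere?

(-0.5, -0.4)

The brown sphere was at about (6.6, 2.9) and moved to about (6.1, 2.5).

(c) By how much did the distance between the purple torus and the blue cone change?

-2.4

The distance was about 4.3 in the first image and 1.9 in the second, so they moved 2.4 units closer together.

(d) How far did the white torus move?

3.6

From (2.9, 3.0) to (5.5, 5.5), the white torus covered √(2.6² + 2.5²) ≈ 3.6 units.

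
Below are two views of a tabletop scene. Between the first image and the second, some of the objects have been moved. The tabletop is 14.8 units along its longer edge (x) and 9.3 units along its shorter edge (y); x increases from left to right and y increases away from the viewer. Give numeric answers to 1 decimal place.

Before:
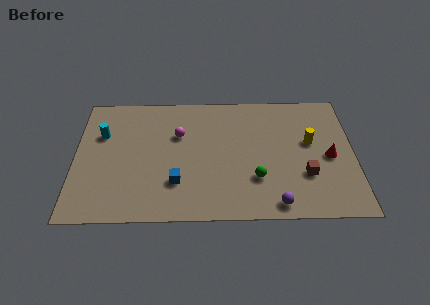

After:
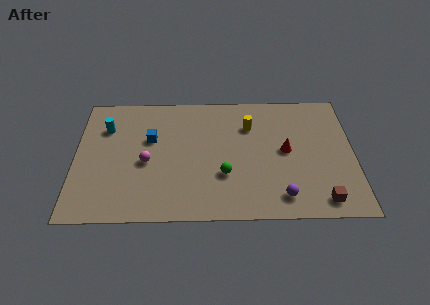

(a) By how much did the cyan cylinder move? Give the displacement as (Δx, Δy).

(0.2, 0.5)

From the two frames, the cyan cylinder sits at roughly (1.4, 6.2) before and (1.6, 6.7) after.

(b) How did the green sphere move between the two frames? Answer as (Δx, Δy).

(-1.7, 0.3)

The green sphere was at about (9.6, 2.8) and moved to about (7.9, 3.1).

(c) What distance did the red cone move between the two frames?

2.4

From (13.5, 4.3) to (11.2, 4.8), the red cone covered √(2.3² + 0.5²) ≈ 2.4 units.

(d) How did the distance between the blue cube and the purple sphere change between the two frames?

+2.7

Before: roughly 5.4 units apart; after: 8.1. That's 2.7 units further apart.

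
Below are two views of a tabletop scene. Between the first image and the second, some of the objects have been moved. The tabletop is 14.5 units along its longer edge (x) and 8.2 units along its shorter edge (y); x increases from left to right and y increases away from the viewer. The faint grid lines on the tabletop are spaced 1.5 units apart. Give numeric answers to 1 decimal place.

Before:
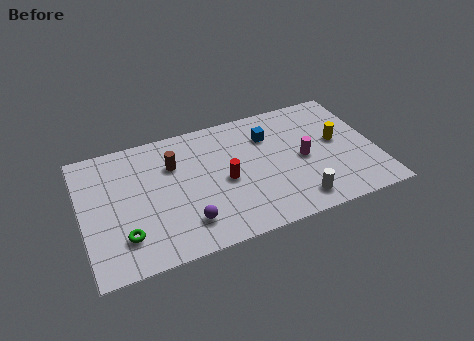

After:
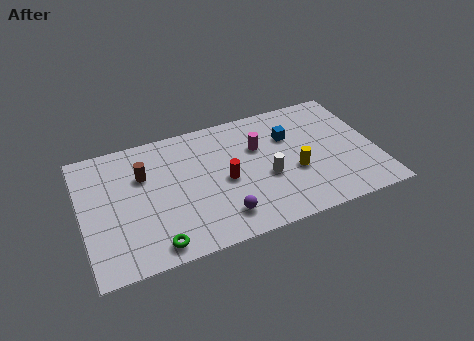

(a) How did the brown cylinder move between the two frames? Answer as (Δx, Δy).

(-1.5, -0.2)

The brown cylinder was at about (4.6, 5.7) and moved to about (3.1, 5.5).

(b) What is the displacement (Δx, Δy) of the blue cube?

(1.0, -0.4)

The blue cube was at about (9.4, 6.0) and moved to about (10.4, 5.6).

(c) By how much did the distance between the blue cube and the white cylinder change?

-2.1

They were about 4.8 units apart before and 2.7 after — 2.1 units closer together.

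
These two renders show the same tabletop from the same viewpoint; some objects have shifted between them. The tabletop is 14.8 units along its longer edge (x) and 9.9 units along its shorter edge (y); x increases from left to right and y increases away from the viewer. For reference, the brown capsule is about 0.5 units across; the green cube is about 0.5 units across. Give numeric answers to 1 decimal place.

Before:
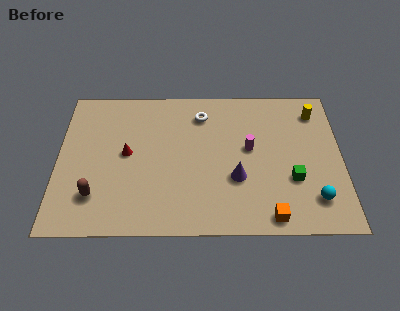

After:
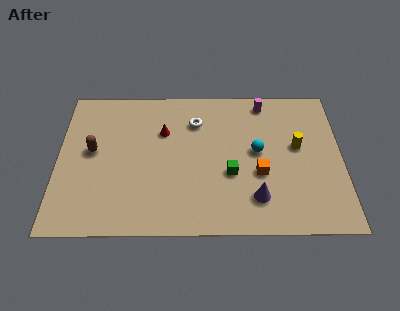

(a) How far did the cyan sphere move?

4.3

The cyan sphere moved from about (13.3, 2.1) to (10.4, 5.3), a distance of √(2.9² + 3.2²) ≈ 4.3.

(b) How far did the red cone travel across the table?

2.4

From (3.6, 5.2) to (5.5, 6.7), the red cone covered √(1.9² + 1.5²) ≈ 2.4 units.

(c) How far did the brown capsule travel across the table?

3.0

The brown capsule moved from about (2.0, 2.4) to (1.8, 5.4), a distance of √(0.2² + 3.0²) ≈ 3.0.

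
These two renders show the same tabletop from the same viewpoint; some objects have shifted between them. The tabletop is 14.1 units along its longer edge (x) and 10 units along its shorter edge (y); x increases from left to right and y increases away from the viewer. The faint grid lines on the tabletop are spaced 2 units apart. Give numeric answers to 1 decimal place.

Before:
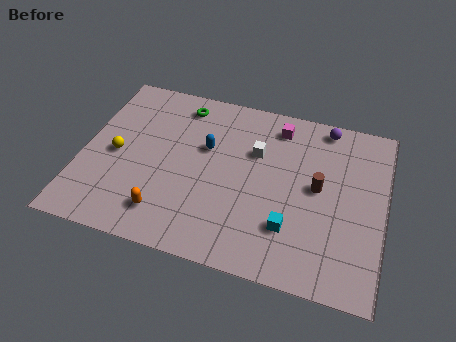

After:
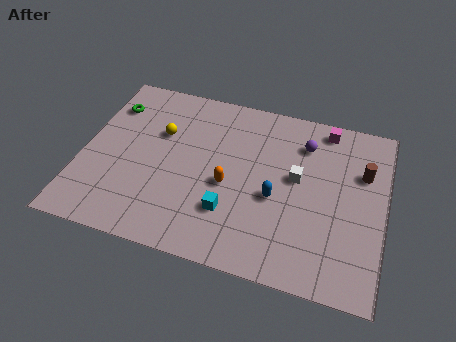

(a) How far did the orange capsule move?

3.6

From (4.2, 1.9) to (6.9, 4.3), the orange capsule covered √(2.7² + 2.4²) ≈ 3.6 units.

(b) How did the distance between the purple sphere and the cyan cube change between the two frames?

-0.6

They were about 6.4 units apart before and 5.8 after — 0.6 units closer together.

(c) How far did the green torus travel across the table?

3.4

The green torus was near (4.3, 8.5) before and (1.0, 7.6) after, so it travelled √(3.3² + 0.9²) ≈ 3.4 units.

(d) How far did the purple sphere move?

1.6

The purple sphere moved from about (11.1, 9.0) to (10.2, 7.7), a distance of √(0.9² + 1.3²) ≈ 1.6.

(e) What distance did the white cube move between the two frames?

2.2

The white cube moved from about (8.0, 6.6) to (10.0, 5.6), a distance of √(2.0² + 1.0²) ≈ 2.2.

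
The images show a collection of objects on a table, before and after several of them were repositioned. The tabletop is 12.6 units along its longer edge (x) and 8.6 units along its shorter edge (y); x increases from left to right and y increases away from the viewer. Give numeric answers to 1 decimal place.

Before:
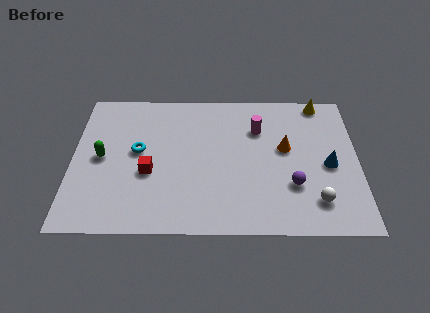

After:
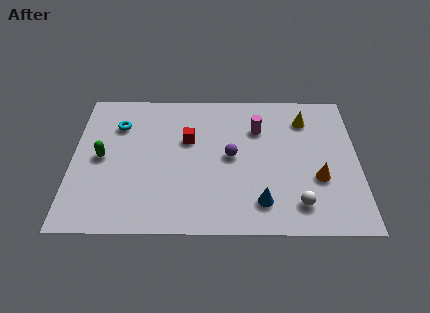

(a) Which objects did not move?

the green capsule and the magenta cylinder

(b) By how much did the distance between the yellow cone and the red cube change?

-3.4

They were about 8.8 units apart before and 5.4 after — 3.4 units closer together.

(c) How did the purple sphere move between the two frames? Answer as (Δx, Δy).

(-2.7, 1.7)

The purple sphere started near (9.7, 2.7) and ended near (7.0, 4.4).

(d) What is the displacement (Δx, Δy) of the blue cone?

(-3.0, -2.2)

The blue cone started near (11.3, 3.9) and ended near (8.3, 1.7).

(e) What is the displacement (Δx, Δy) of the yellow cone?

(-0.7, -1.1)

From the two frames, the yellow cone sits at roughly (11.0, 7.8) before and (10.3, 6.7) after.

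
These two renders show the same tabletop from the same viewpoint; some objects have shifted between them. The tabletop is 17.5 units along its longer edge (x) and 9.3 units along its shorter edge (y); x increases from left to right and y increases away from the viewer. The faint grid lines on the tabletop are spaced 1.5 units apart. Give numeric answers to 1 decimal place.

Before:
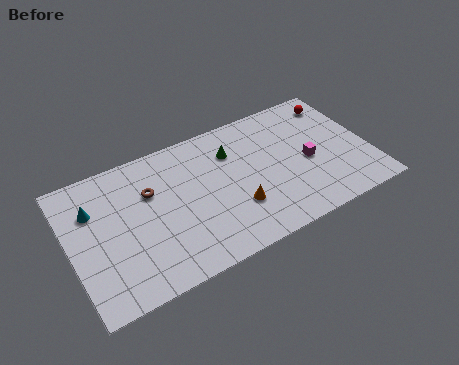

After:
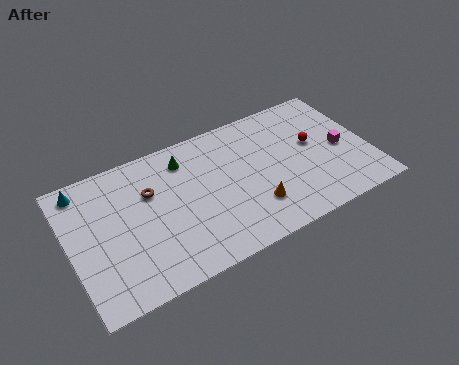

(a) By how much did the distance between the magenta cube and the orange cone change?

+1.1

The distance was about 4.7 in the first image and 5.8 in the second, so they moved 1.1 units further apart.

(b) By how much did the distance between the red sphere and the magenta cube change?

-2.4

The distance was about 4.2 in the first image and 1.8 in the second, so they moved 2.4 units closer together.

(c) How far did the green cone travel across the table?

2.8

The green cone moved from about (9.7, 6.8) to (7.0, 7.5), a distance of √(2.7² + 0.7²) ≈ 2.8.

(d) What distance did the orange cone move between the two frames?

1.1

The orange cone was near (9.4, 2.9) before and (10.4, 2.5) after, so it travelled √(1.0² + 0.4²) ≈ 1.1 units.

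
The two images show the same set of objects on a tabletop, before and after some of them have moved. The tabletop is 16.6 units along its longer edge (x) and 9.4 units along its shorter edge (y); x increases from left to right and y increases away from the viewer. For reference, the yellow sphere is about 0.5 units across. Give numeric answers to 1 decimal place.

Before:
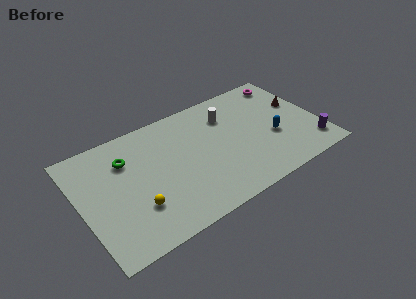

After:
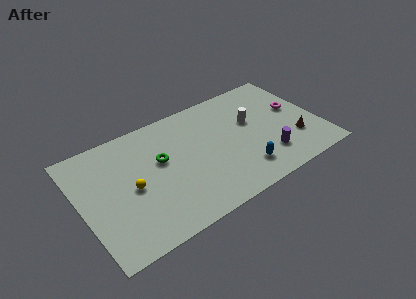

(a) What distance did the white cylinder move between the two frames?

2.0

The white cylinder moved from about (10.6, 7.0) to (12.1, 5.7), a distance of √(1.5² + 1.3²) ≈ 2.0.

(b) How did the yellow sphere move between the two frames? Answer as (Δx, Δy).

(-0.1, 1.6)

The yellow sphere was at about (3.5, 2.8) and moved to about (3.4, 4.4).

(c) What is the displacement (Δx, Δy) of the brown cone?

(-0.8, -2.9)

The brown cone started near (15.5, 5.7) and ended near (14.7, 2.8).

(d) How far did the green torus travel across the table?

2.5

From (3.4, 6.8) to (5.6, 5.6), the green torus covered √(2.2² + 1.2²) ≈ 2.5 units.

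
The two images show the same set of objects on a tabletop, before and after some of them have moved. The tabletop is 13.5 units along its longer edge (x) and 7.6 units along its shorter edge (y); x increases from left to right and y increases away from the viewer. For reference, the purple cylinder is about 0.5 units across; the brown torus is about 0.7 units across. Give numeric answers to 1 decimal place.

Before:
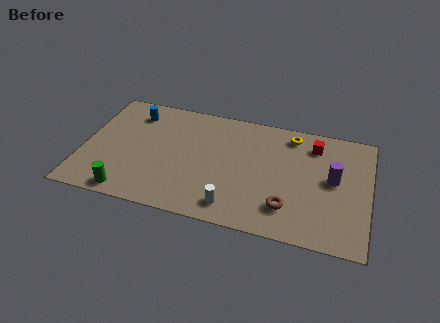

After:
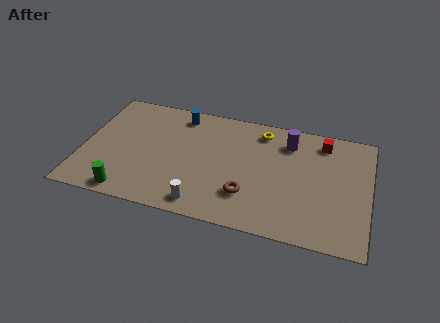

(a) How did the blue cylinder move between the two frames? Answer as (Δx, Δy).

(2.2, 0.4)

From the two frames, the blue cylinder sits at roughly (2.2, 6.1) before and (4.4, 6.5) after.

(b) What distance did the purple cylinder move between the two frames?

2.9

The purple cylinder was near (11.8, 4.1) before and (9.6, 6.0) after, so it travelled √(2.2² + 1.9²) ≈ 2.9 units.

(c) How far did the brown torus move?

1.9

The brown torus moved from about (9.8, 1.8) to (7.9, 2.1), a distance of √(1.9² + 0.3²) ≈ 1.9.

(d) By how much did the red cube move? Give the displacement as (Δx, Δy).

(0.4, 0.3)

The red cube started near (10.8, 6.1) and ended near (11.2, 6.4).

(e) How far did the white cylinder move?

1.4

The white cylinder moved from about (7.3, 1.2) to (5.9, 1.0), a distance of √(1.4² + 0.2²) ≈ 1.4.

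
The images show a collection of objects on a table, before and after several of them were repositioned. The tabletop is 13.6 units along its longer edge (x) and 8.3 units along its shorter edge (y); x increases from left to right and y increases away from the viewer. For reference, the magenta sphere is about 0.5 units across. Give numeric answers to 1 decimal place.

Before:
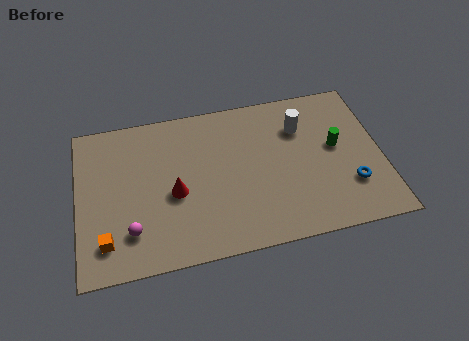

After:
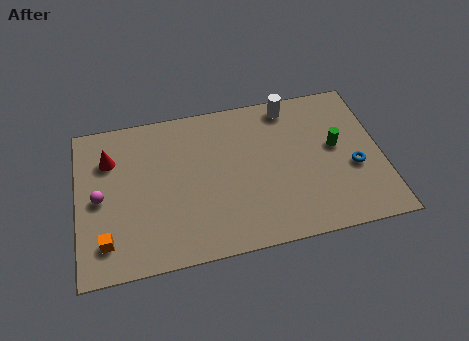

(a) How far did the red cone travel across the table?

3.7

From (4.3, 3.6) to (1.5, 6.0), the red cone covered √(2.8² + 2.4²) ≈ 3.7 units.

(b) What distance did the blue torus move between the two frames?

0.9

The blue torus moved from about (12.1, 2.4) to (12.3, 3.3), a distance of √(0.2² + 0.9²) ≈ 0.9.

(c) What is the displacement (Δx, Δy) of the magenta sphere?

(-1.3, 2.0)

The magenta sphere started near (2.3, 2.0) and ended near (1.0, 4.0).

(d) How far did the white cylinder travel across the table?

1.4

The white cylinder was near (10.1, 6.0) before and (9.7, 7.3) after, so it travelled √(0.4² + 1.3²) ≈ 1.4 units.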